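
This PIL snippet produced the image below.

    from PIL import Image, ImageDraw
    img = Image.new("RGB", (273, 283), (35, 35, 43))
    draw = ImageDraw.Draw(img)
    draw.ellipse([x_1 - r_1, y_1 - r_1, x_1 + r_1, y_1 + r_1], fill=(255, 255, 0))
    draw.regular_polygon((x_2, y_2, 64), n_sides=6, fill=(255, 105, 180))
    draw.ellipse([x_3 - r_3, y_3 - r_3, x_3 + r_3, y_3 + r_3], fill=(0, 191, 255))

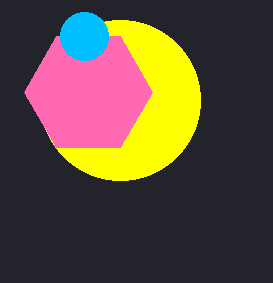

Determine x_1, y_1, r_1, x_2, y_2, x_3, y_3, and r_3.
x_1 = 120, y_1 = 100, r_1 = 80, x_2 = 88, y_2 = 92, x_3 = 84, y_3 = 36, r_3 = 24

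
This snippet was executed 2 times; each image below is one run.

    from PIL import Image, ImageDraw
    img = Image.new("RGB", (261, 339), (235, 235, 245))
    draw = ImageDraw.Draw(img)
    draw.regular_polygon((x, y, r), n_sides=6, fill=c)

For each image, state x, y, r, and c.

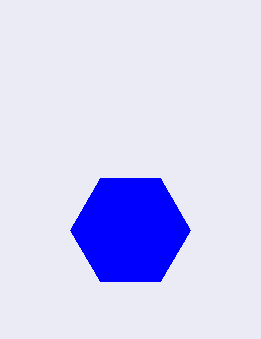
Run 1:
x = 130, y = 230, r = 60, c = 'blue'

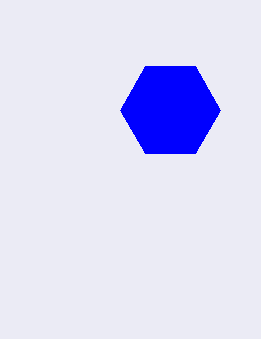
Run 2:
x = 170; y = 110; r = 50; c = 'blue'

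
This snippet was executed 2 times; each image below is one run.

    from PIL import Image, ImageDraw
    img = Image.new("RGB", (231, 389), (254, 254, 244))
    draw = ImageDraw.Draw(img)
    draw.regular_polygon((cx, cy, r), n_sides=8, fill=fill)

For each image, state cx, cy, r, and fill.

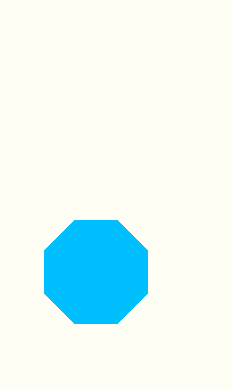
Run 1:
cx = 96
cy = 272
r = 56
fill = 'deepskyblue'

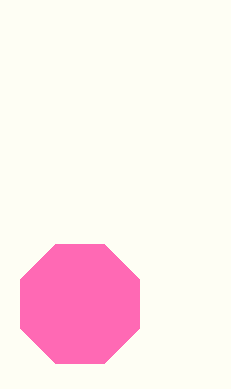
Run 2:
cx = 80
cy = 304
r = 64
fill = 'hotpink'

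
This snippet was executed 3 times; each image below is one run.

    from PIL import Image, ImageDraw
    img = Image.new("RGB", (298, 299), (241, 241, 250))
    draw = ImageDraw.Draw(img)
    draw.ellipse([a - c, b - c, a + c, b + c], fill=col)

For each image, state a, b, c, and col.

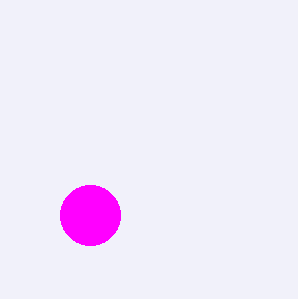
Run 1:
a = 90
b = 215
c = 30
col = 'magenta'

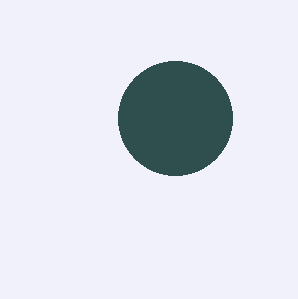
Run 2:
a = 175
b = 118
c = 57
col = 'darkslategray'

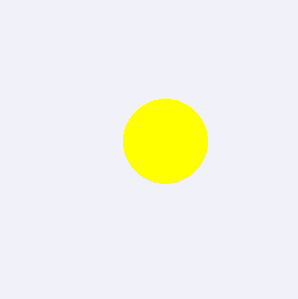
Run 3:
a = 165
b = 141
c = 42
col = 'yellow'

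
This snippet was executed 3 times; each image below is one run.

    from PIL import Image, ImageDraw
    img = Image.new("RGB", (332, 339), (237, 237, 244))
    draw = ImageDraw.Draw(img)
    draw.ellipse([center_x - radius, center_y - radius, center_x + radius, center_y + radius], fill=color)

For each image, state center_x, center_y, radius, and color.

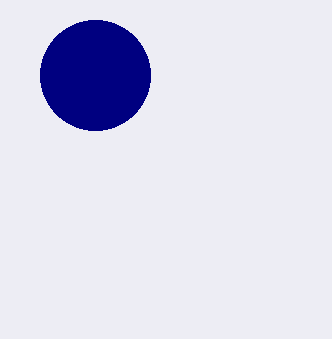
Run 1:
center_x = 95
center_y = 75
radius = 55
color = 'navy'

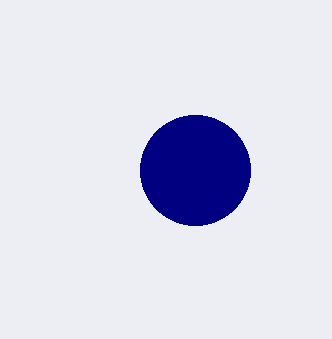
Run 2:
center_x = 195
center_y = 170
radius = 55
color = 'navy'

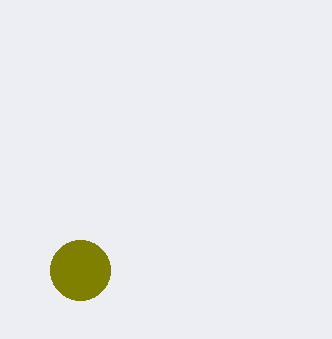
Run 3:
center_x = 80; center_y = 270; radius = 30; color = 'olive'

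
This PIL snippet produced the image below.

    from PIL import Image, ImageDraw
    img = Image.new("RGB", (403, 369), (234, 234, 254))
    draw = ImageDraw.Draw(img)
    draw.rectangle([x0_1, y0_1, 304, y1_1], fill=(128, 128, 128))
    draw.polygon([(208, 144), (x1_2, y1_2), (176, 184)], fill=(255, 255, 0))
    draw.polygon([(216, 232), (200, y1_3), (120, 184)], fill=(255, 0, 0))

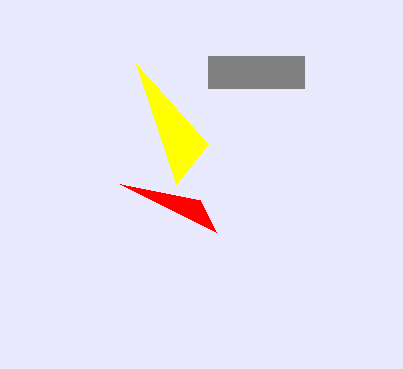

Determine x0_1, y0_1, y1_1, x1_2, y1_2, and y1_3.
x0_1 = 208, y0_1 = 56, y1_1 = 88, x1_2 = 136, y1_2 = 64, y1_3 = 200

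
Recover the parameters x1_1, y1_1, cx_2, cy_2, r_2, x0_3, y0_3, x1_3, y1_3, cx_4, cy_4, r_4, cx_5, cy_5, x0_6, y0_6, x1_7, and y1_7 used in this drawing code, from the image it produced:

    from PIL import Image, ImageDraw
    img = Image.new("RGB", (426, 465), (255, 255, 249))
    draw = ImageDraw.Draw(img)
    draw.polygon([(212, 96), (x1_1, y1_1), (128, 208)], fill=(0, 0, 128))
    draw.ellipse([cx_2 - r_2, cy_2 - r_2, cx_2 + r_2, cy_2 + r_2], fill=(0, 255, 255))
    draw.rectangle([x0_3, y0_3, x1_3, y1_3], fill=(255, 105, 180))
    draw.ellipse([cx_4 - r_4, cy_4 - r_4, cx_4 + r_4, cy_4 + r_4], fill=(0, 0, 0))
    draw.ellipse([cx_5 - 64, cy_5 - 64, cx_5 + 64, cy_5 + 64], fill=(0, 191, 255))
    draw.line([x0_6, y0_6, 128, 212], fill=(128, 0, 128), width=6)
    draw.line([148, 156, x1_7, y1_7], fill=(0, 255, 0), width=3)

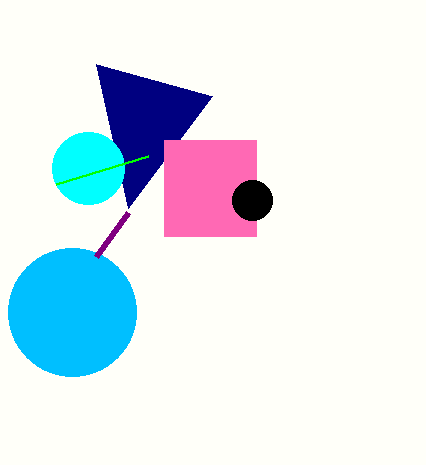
x1_1 = 96, y1_1 = 64, cx_2 = 88, cy_2 = 168, r_2 = 36, x0_3 = 164, y0_3 = 140, x1_3 = 256, y1_3 = 236, cx_4 = 252, cy_4 = 200, r_4 = 20, cx_5 = 72, cy_5 = 312, x0_6 = 96, y0_6 = 256, x1_7 = 56, y1_7 = 184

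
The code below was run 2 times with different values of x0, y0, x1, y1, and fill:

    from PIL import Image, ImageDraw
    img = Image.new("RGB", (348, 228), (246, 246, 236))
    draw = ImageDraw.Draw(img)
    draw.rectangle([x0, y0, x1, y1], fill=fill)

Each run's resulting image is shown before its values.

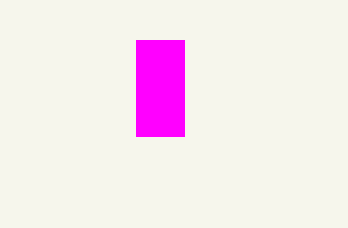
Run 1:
x0 = 136; y0 = 40; x1 = 184; y1 = 136; fill = 'magenta'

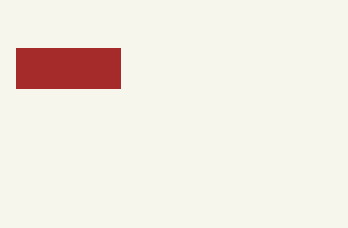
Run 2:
x0 = 16, y0 = 48, x1 = 120, y1 = 88, fill = 'brown'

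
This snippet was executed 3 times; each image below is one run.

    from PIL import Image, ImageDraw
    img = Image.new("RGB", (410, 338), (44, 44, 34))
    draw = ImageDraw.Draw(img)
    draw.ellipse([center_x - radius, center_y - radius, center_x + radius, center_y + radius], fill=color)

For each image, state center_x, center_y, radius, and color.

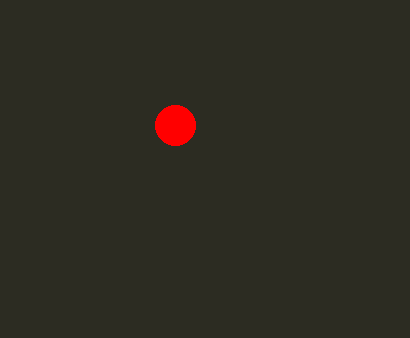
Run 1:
center_x = 175; center_y = 125; radius = 20; color = 'red'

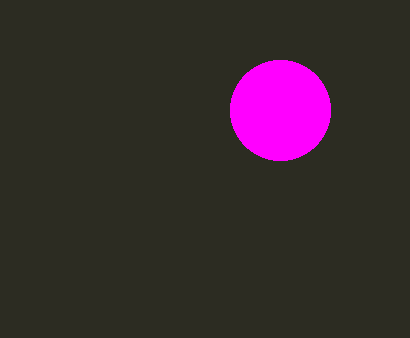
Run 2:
center_x = 280
center_y = 110
radius = 50
color = 'magenta'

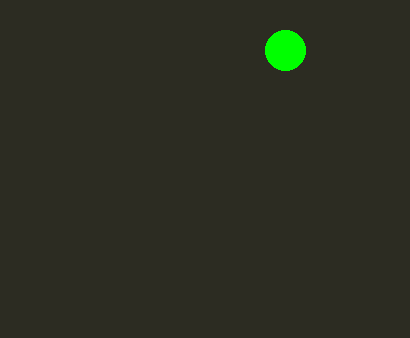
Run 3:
center_x = 285; center_y = 50; radius = 20; color = 'lime'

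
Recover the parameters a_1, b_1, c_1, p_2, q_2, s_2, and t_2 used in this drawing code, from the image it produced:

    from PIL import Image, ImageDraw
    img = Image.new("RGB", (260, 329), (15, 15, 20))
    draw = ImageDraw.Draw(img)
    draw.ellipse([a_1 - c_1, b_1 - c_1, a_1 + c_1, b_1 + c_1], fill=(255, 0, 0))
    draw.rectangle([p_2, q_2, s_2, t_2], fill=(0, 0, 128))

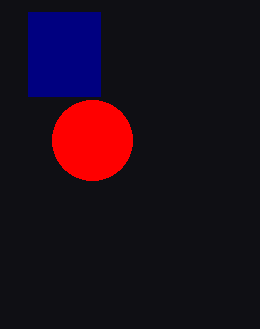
a_1 = 92, b_1 = 140, c_1 = 40, p_2 = 28, q_2 = 12, s_2 = 100, t_2 = 96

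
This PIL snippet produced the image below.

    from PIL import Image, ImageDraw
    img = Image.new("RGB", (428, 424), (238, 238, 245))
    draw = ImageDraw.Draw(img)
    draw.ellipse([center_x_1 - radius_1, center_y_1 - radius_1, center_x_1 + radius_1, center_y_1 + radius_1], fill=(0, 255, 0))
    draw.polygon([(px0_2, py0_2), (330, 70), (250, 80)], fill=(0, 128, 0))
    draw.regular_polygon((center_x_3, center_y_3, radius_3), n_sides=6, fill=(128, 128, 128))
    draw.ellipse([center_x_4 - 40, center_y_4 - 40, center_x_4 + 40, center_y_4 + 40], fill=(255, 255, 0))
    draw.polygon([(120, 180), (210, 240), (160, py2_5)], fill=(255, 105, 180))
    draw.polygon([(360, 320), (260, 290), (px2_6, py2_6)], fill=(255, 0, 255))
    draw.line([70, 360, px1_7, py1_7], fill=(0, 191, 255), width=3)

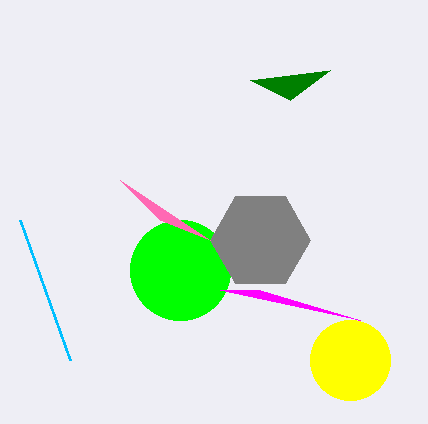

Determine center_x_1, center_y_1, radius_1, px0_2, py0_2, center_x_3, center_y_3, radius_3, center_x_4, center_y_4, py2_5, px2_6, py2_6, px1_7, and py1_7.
center_x_1 = 180, center_y_1 = 270, radius_1 = 50, px0_2 = 290, py0_2 = 100, center_x_3 = 260, center_y_3 = 240, radius_3 = 50, center_x_4 = 350, center_y_4 = 360, py2_5 = 220, px2_6 = 220, py2_6 = 290, px1_7 = 20, py1_7 = 220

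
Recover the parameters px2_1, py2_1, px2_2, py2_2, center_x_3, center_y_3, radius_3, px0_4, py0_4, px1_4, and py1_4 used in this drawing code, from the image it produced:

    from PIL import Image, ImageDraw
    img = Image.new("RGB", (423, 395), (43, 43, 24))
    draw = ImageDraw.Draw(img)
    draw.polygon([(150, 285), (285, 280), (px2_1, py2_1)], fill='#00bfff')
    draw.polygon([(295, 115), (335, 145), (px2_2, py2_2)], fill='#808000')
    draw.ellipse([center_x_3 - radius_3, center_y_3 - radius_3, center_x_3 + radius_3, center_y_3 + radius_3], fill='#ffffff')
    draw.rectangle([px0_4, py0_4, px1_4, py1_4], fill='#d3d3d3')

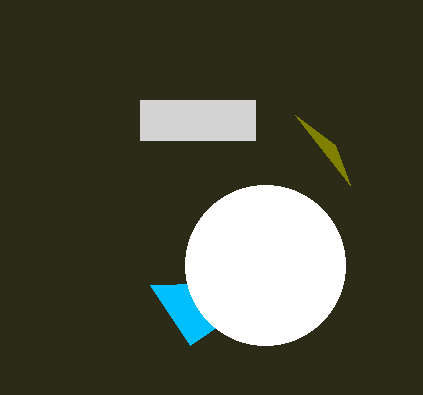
px2_1 = 190, py2_1 = 345, px2_2 = 350, py2_2 = 185, center_x_3 = 265, center_y_3 = 265, radius_3 = 80, px0_4 = 140, py0_4 = 100, px1_4 = 255, py1_4 = 140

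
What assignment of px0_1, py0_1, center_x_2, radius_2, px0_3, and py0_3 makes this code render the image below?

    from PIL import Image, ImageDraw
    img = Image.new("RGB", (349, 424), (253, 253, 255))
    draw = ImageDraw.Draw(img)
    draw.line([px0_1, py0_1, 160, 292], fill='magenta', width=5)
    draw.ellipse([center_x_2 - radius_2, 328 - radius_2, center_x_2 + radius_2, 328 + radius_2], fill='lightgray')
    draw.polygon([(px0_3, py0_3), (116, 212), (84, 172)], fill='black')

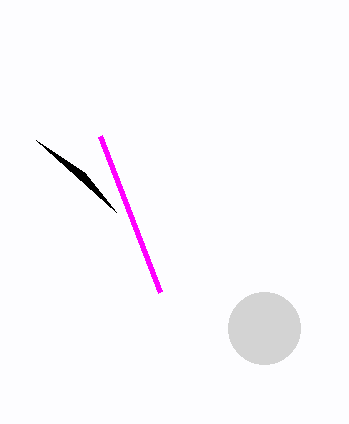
px0_1 = 100
py0_1 = 136
center_x_2 = 264
radius_2 = 36
px0_3 = 36
py0_3 = 140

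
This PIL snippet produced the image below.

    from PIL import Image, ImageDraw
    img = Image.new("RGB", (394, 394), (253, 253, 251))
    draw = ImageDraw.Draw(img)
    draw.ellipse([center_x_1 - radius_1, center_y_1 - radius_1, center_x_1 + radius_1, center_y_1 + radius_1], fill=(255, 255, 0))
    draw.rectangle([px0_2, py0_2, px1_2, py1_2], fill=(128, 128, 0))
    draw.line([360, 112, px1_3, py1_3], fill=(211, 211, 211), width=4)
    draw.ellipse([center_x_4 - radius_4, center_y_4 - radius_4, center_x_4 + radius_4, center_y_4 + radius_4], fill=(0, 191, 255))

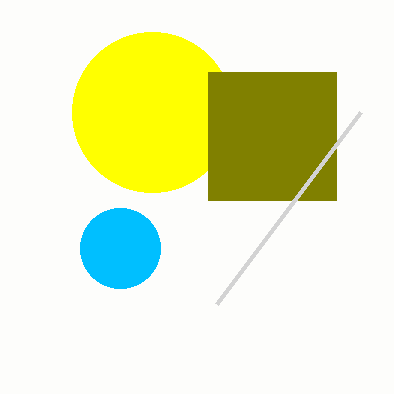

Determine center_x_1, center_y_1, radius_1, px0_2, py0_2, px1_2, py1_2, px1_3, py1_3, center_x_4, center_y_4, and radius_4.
center_x_1 = 152, center_y_1 = 112, radius_1 = 80, px0_2 = 208, py0_2 = 72, px1_2 = 336, py1_2 = 200, px1_3 = 216, py1_3 = 304, center_x_4 = 120, center_y_4 = 248, radius_4 = 40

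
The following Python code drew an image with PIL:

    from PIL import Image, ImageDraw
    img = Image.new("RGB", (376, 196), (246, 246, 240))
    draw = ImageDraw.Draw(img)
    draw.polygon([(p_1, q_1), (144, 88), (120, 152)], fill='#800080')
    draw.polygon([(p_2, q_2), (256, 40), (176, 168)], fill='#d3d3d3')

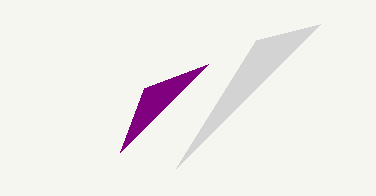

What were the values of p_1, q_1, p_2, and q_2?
p_1 = 208, q_1 = 64, p_2 = 320, q_2 = 24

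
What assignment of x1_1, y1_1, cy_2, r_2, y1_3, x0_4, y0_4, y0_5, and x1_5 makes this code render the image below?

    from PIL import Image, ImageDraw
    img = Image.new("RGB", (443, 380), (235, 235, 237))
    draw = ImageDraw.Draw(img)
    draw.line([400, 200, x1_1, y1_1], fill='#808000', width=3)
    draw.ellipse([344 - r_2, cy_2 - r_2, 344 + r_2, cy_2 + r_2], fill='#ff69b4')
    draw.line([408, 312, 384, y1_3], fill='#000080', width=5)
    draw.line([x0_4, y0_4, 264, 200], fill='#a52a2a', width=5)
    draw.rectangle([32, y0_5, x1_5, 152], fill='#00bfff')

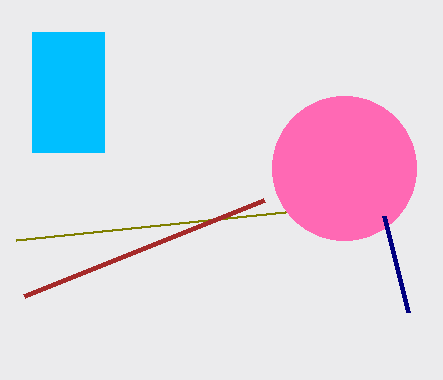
x1_1 = 16; y1_1 = 240; cy_2 = 168; r_2 = 72; y1_3 = 216; x0_4 = 24; y0_4 = 296; y0_5 = 32; x1_5 = 104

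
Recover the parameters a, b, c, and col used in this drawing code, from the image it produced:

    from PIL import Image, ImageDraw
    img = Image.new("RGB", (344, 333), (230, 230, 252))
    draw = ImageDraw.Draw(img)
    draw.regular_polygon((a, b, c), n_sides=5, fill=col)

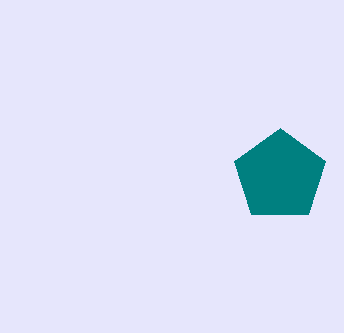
a = 280
b = 176
c = 48
col = 'teal'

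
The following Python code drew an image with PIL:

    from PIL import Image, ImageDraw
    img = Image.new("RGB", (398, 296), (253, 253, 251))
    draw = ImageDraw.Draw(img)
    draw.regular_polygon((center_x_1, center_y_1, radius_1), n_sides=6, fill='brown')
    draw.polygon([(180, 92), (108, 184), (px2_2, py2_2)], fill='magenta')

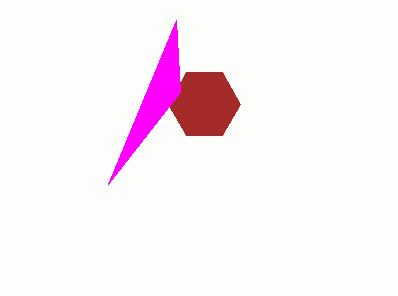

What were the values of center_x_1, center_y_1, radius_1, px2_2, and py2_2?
center_x_1 = 204
center_y_1 = 104
radius_1 = 36
px2_2 = 176
py2_2 = 20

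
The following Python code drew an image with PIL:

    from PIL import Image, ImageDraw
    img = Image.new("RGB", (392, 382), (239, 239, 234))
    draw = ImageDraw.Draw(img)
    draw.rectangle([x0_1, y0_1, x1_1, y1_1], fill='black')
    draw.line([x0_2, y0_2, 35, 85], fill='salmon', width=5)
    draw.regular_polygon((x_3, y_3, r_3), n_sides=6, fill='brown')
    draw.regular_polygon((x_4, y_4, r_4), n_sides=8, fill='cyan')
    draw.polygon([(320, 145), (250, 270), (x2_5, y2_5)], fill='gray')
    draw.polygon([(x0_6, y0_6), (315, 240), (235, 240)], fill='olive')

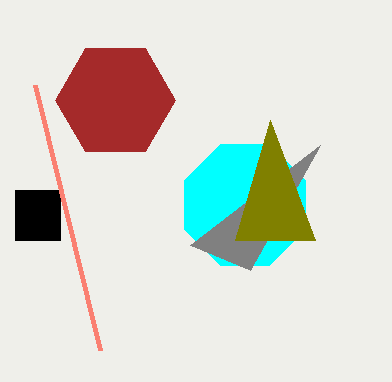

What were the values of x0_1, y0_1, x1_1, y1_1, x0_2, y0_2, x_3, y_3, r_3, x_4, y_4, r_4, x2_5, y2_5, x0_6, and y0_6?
x0_1 = 15
y0_1 = 190
x1_1 = 60
y1_1 = 240
x0_2 = 100
y0_2 = 350
x_3 = 115
y_3 = 100
r_3 = 60
x_4 = 245
y_4 = 205
r_4 = 65
x2_5 = 190
y2_5 = 245
x0_6 = 270
y0_6 = 120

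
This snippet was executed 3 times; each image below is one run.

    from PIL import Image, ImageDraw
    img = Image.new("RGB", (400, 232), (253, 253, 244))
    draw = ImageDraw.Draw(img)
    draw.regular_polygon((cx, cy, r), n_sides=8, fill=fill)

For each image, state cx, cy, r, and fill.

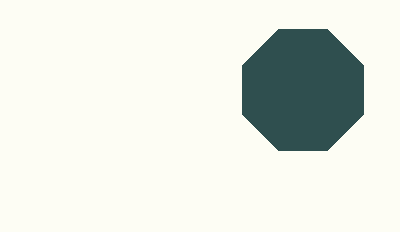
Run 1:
cx = 303; cy = 90; r = 65; fill = 'darkslategray'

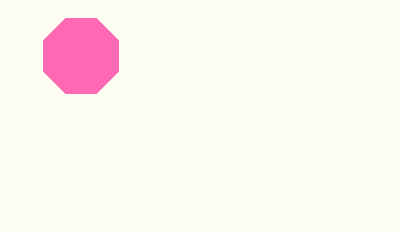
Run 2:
cx = 81, cy = 56, r = 41, fill = 'hotpink'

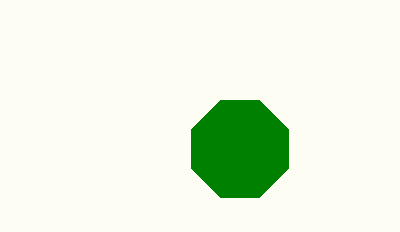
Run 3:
cx = 240
cy = 149
r = 52
fill = 'green'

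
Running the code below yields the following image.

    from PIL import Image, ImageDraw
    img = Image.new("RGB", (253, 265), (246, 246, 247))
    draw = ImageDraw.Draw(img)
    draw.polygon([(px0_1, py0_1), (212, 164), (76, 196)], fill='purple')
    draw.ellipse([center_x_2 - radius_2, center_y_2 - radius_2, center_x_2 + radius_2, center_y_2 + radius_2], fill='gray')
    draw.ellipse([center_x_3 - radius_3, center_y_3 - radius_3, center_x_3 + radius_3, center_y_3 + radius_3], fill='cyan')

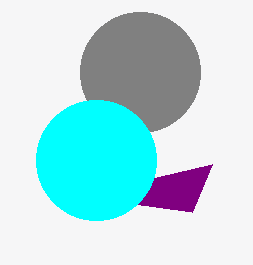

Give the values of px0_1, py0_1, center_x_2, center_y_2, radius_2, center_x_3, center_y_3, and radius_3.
px0_1 = 192; py0_1 = 212; center_x_2 = 140; center_y_2 = 72; radius_2 = 60; center_x_3 = 96; center_y_3 = 160; radius_3 = 60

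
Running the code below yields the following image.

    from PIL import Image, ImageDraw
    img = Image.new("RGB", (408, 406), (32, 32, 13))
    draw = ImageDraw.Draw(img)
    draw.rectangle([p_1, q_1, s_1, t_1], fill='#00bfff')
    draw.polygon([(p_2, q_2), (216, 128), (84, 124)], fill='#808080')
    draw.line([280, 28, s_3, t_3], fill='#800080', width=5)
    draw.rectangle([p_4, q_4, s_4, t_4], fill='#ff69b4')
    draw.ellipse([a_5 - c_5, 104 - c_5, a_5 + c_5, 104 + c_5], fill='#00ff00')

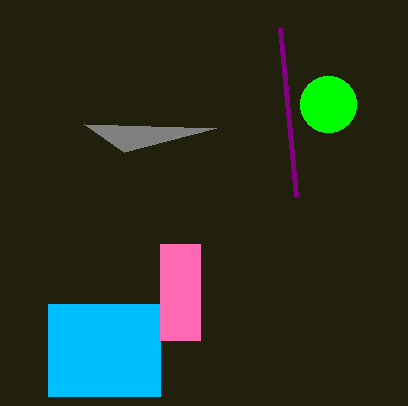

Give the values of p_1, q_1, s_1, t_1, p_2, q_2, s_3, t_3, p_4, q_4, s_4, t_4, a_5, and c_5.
p_1 = 48, q_1 = 304, s_1 = 160, t_1 = 396, p_2 = 124, q_2 = 152, s_3 = 296, t_3 = 196, p_4 = 160, q_4 = 244, s_4 = 200, t_4 = 340, a_5 = 328, c_5 = 28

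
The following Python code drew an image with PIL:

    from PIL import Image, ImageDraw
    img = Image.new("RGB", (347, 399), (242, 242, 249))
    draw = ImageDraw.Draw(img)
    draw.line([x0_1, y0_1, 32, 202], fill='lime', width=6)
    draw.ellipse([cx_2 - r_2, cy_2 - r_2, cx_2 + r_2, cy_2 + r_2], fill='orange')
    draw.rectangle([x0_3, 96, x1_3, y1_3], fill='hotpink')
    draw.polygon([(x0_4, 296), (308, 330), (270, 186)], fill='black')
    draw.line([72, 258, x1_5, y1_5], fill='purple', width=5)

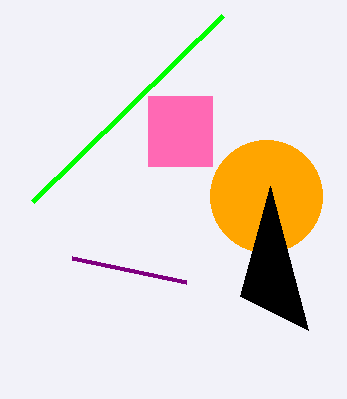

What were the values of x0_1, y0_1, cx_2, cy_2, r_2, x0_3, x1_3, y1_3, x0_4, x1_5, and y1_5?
x0_1 = 222; y0_1 = 16; cx_2 = 266; cy_2 = 196; r_2 = 56; x0_3 = 148; x1_3 = 212; y1_3 = 166; x0_4 = 240; x1_5 = 186; y1_5 = 282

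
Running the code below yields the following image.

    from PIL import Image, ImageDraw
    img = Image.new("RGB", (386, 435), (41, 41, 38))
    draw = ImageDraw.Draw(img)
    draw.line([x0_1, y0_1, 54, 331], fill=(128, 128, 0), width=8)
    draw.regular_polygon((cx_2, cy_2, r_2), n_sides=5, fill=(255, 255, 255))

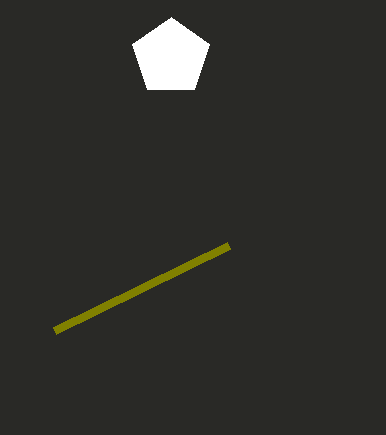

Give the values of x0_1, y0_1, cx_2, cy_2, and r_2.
x0_1 = 228
y0_1 = 246
cx_2 = 171
cy_2 = 57
r_2 = 40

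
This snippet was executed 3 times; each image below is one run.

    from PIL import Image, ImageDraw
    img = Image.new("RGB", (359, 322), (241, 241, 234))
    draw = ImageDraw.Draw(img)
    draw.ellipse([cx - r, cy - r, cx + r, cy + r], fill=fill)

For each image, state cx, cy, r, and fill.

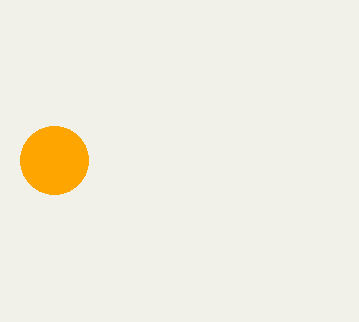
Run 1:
cx = 54
cy = 160
r = 34
fill = 'orange'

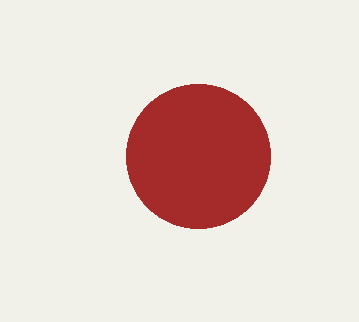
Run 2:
cx = 198, cy = 156, r = 72, fill = 'brown'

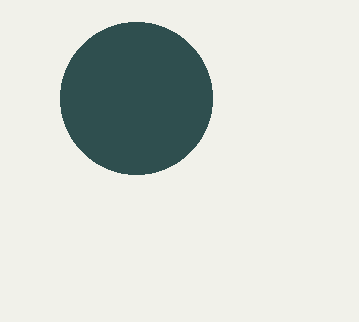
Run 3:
cx = 136, cy = 98, r = 76, fill = 'darkslategray'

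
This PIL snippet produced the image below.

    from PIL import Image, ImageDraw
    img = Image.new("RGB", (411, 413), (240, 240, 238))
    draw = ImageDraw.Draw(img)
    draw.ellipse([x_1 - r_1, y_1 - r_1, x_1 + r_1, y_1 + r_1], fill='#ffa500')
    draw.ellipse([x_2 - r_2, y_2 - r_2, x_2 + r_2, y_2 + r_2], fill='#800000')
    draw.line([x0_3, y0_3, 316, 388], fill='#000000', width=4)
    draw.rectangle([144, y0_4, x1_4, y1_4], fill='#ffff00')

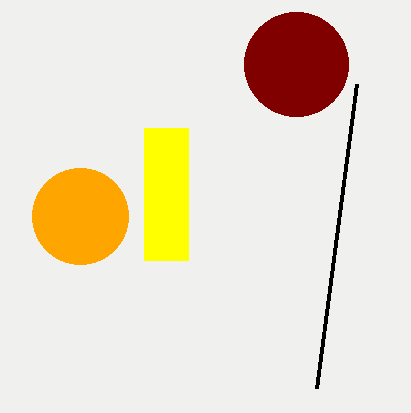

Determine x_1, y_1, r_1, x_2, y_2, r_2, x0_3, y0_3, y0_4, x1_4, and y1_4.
x_1 = 80, y_1 = 216, r_1 = 48, x_2 = 296, y_2 = 64, r_2 = 52, x0_3 = 356, y0_3 = 84, y0_4 = 128, x1_4 = 188, y1_4 = 260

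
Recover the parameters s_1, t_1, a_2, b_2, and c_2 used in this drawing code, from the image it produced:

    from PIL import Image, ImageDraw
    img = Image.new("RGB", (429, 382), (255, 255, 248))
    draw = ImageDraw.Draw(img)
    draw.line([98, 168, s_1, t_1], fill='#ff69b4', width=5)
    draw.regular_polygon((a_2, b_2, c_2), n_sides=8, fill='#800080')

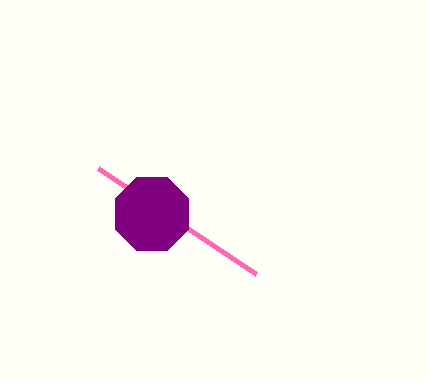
s_1 = 256, t_1 = 274, a_2 = 152, b_2 = 214, c_2 = 40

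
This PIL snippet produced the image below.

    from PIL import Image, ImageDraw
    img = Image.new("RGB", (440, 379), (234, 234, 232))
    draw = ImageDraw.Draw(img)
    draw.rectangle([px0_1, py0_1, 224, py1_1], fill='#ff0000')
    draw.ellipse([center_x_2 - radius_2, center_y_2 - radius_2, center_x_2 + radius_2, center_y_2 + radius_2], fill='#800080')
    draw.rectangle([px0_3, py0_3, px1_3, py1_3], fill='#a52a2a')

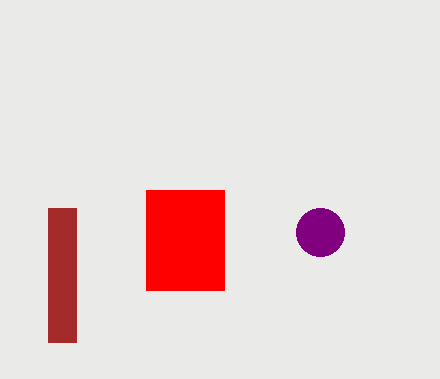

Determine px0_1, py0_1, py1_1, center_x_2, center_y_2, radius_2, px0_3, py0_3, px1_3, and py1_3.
px0_1 = 146
py0_1 = 190
py1_1 = 290
center_x_2 = 320
center_y_2 = 232
radius_2 = 24
px0_3 = 48
py0_3 = 208
px1_3 = 76
py1_3 = 342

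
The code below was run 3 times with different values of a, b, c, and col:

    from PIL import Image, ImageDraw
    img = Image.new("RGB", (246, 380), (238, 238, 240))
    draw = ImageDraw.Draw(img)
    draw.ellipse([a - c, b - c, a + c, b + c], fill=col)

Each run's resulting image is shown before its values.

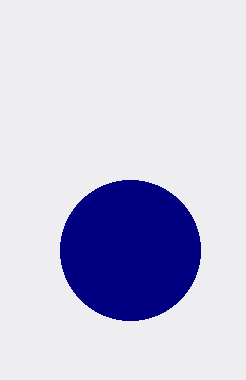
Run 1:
a = 130, b = 250, c = 70, col = 'navy'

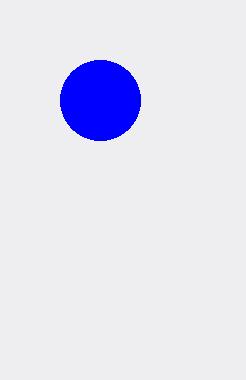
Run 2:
a = 100, b = 100, c = 40, col = 'blue'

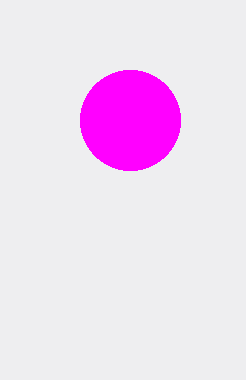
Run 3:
a = 130; b = 120; c = 50; col = 'magenta'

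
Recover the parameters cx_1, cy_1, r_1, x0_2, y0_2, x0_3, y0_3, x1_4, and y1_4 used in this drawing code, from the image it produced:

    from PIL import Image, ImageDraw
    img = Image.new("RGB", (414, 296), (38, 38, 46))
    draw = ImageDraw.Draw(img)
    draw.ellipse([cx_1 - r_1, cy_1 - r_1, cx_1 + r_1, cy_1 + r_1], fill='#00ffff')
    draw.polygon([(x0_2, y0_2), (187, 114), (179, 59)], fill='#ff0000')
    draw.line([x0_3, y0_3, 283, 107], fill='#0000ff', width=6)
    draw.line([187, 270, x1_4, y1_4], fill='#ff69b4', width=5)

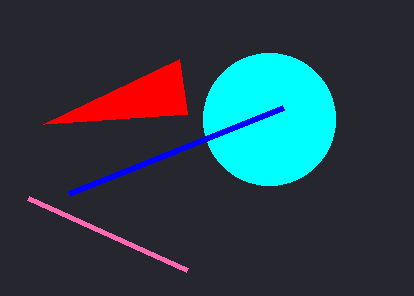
cx_1 = 269, cy_1 = 119, r_1 = 66, x0_2 = 43, y0_2 = 124, x0_3 = 69, y0_3 = 193, x1_4 = 28, y1_4 = 198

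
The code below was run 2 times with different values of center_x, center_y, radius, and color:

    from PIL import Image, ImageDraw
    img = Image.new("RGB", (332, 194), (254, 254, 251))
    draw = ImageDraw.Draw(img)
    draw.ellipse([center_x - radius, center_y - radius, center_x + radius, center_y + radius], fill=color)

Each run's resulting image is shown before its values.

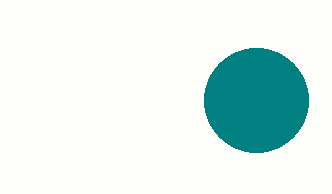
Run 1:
center_x = 256; center_y = 100; radius = 52; color = 'teal'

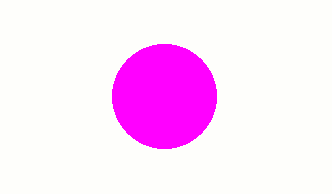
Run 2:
center_x = 164, center_y = 96, radius = 52, color = 'magenta'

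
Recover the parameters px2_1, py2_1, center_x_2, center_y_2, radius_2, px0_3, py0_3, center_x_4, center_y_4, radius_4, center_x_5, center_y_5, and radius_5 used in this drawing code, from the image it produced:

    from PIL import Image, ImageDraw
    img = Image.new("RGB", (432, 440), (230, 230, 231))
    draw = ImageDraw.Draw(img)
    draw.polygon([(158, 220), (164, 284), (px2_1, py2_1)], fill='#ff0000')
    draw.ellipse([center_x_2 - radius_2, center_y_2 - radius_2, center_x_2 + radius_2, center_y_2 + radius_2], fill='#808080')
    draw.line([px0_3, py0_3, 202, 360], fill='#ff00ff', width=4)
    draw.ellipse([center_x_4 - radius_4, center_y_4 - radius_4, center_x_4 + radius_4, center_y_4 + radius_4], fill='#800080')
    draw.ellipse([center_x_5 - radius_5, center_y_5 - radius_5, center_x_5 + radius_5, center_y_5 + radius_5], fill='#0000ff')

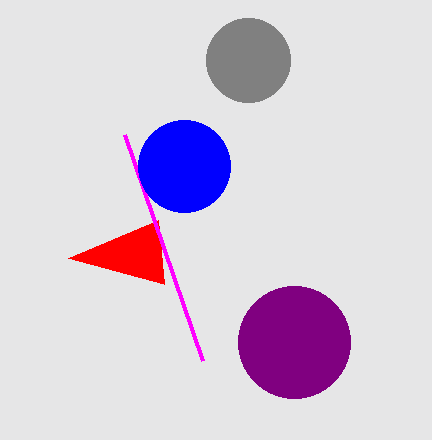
px2_1 = 68; py2_1 = 258; center_x_2 = 248; center_y_2 = 60; radius_2 = 42; px0_3 = 124; py0_3 = 134; center_x_4 = 294; center_y_4 = 342; radius_4 = 56; center_x_5 = 184; center_y_5 = 166; radius_5 = 46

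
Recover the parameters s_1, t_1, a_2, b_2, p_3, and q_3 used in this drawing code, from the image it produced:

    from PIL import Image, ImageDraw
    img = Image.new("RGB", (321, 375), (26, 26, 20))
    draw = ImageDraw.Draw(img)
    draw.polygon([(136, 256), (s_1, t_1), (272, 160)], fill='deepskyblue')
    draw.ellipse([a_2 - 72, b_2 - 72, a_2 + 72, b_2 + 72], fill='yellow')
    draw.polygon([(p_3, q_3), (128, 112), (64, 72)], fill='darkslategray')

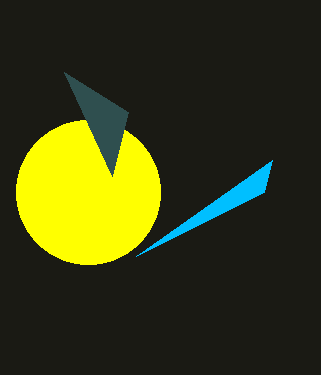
s_1 = 264
t_1 = 192
a_2 = 88
b_2 = 192
p_3 = 112
q_3 = 176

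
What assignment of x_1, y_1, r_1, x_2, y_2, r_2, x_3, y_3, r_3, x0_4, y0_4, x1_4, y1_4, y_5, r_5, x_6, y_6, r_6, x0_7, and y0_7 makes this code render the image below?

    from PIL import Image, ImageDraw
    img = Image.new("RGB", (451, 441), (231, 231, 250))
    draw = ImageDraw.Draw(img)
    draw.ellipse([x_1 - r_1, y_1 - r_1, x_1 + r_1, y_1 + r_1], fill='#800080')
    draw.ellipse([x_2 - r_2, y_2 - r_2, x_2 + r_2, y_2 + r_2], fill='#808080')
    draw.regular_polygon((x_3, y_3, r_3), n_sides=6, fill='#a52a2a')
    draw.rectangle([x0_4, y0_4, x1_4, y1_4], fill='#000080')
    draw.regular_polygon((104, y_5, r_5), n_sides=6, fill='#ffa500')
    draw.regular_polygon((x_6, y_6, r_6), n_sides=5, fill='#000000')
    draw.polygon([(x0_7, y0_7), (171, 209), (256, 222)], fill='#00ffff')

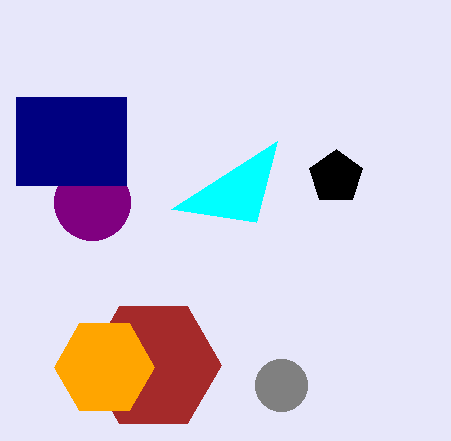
x_1 = 92; y_1 = 202; r_1 = 38; x_2 = 281; y_2 = 385; r_2 = 26; x_3 = 153; y_3 = 365; r_3 = 68; x0_4 = 16; y0_4 = 97; x1_4 = 126; y1_4 = 185; y_5 = 367; r_5 = 50; x_6 = 336; y_6 = 177; r_6 = 28; x0_7 = 277; y0_7 = 141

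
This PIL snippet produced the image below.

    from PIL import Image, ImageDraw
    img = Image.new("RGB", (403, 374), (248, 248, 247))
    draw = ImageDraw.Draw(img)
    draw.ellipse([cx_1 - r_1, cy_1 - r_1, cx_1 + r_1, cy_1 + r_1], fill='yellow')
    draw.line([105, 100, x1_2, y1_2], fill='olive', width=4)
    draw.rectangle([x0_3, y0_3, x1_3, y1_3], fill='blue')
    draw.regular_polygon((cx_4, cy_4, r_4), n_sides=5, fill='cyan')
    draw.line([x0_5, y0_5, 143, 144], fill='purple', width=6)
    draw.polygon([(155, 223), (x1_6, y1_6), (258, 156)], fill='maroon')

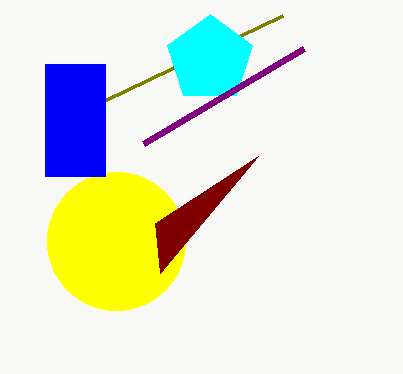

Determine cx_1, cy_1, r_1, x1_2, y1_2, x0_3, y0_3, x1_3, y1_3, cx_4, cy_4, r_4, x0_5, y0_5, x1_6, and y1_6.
cx_1 = 116; cy_1 = 241; r_1 = 69; x1_2 = 283; y1_2 = 15; x0_3 = 45; y0_3 = 64; x1_3 = 105; y1_3 = 176; cx_4 = 210; cy_4 = 59; r_4 = 45; x0_5 = 303; y0_5 = 49; x1_6 = 160; y1_6 = 273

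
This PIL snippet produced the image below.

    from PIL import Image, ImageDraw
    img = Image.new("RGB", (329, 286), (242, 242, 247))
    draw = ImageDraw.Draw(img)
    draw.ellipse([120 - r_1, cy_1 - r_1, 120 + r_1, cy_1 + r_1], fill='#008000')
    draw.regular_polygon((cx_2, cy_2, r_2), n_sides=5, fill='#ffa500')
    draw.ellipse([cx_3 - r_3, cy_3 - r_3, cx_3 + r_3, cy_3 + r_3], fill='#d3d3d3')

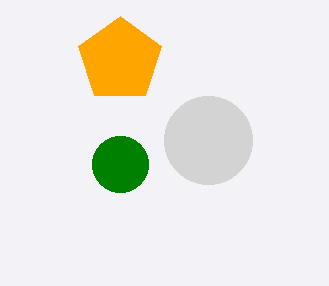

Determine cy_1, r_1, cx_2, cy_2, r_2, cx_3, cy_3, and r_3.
cy_1 = 164, r_1 = 28, cx_2 = 120, cy_2 = 60, r_2 = 44, cx_3 = 208, cy_3 = 140, r_3 = 44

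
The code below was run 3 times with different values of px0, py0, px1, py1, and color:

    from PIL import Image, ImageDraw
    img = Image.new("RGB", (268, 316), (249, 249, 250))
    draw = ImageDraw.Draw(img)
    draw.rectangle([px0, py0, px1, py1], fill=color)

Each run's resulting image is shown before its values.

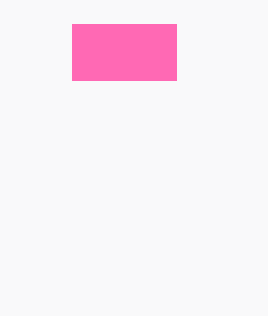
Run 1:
px0 = 72
py0 = 24
px1 = 176
py1 = 80
color = 'hotpink'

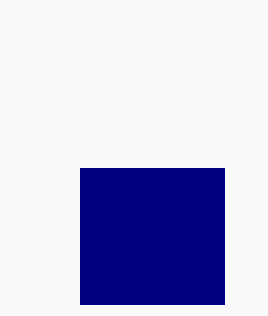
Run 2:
px0 = 80
py0 = 168
px1 = 224
py1 = 304
color = 'navy'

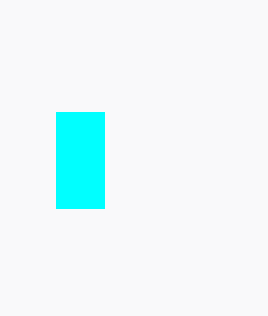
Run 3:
px0 = 56
py0 = 112
px1 = 104
py1 = 208
color = 'cyan'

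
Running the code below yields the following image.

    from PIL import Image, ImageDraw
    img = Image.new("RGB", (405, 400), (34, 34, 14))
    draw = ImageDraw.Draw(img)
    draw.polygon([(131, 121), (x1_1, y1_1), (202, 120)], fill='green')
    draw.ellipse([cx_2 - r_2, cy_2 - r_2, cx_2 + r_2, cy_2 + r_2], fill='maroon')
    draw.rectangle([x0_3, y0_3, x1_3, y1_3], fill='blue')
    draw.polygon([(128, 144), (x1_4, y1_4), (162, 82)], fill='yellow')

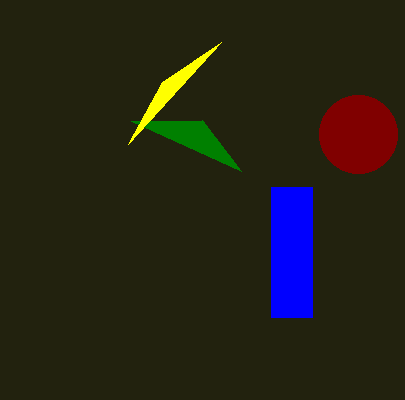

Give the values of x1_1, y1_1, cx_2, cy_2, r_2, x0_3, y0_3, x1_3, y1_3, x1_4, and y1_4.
x1_1 = 241, y1_1 = 171, cx_2 = 358, cy_2 = 134, r_2 = 39, x0_3 = 271, y0_3 = 187, x1_3 = 312, y1_3 = 317, x1_4 = 221, y1_4 = 42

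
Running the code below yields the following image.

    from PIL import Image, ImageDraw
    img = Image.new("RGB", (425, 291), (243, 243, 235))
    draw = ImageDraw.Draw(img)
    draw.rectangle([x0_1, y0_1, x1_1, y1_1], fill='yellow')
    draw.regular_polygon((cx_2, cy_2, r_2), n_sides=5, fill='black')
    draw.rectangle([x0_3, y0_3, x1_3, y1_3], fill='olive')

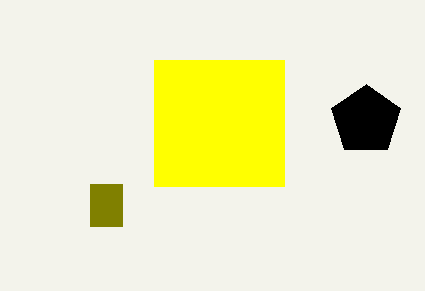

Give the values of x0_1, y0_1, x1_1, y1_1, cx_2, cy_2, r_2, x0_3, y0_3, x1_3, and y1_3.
x0_1 = 154, y0_1 = 60, x1_1 = 284, y1_1 = 186, cx_2 = 366, cy_2 = 120, r_2 = 36, x0_3 = 90, y0_3 = 184, x1_3 = 122, y1_3 = 226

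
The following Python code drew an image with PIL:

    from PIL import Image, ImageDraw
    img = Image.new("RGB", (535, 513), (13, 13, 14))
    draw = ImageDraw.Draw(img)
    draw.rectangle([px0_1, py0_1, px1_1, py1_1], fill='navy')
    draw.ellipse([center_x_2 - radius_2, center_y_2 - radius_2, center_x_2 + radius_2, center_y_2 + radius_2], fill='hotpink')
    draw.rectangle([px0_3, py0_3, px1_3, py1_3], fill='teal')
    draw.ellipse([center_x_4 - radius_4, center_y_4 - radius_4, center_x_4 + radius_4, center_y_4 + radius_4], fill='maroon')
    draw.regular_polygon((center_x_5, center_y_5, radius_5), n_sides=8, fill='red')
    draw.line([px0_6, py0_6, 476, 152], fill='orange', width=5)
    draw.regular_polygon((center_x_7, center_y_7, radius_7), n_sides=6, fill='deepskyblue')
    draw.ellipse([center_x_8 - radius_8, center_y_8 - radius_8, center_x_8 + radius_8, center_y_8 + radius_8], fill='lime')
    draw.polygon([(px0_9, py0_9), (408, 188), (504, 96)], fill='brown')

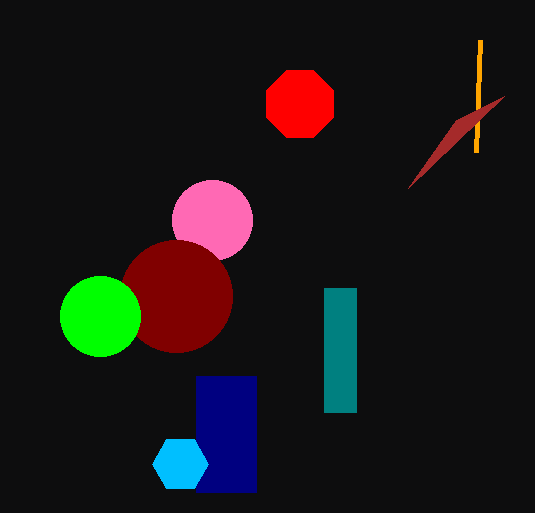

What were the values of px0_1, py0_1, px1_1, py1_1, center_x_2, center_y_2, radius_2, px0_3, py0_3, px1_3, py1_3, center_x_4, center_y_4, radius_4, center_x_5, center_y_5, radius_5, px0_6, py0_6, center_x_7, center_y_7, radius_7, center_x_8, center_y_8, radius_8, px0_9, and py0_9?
px0_1 = 196, py0_1 = 376, px1_1 = 256, py1_1 = 492, center_x_2 = 212, center_y_2 = 220, radius_2 = 40, px0_3 = 324, py0_3 = 288, px1_3 = 356, py1_3 = 412, center_x_4 = 176, center_y_4 = 296, radius_4 = 56, center_x_5 = 300, center_y_5 = 104, radius_5 = 36, px0_6 = 480, py0_6 = 40, center_x_7 = 180, center_y_7 = 464, radius_7 = 28, center_x_8 = 100, center_y_8 = 316, radius_8 = 40, px0_9 = 456, py0_9 = 120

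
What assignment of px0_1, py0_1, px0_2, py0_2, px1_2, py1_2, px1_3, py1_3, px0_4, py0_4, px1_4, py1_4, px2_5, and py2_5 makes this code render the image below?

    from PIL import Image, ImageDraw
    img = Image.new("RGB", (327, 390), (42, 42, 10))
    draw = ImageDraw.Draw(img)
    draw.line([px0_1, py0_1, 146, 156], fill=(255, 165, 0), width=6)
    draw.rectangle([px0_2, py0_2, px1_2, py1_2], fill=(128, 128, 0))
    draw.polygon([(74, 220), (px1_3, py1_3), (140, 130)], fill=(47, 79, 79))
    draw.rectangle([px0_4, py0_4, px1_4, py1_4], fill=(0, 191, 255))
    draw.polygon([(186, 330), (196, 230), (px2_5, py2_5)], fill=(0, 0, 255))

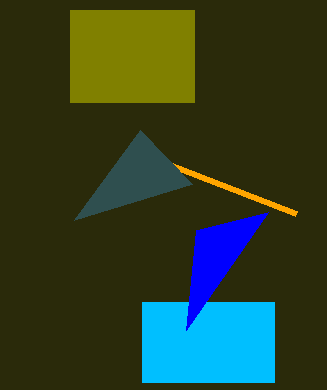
px0_1 = 296
py0_1 = 214
px0_2 = 70
py0_2 = 10
px1_2 = 194
py1_2 = 102
px1_3 = 192
py1_3 = 184
px0_4 = 142
py0_4 = 302
px1_4 = 274
py1_4 = 382
px2_5 = 268
py2_5 = 212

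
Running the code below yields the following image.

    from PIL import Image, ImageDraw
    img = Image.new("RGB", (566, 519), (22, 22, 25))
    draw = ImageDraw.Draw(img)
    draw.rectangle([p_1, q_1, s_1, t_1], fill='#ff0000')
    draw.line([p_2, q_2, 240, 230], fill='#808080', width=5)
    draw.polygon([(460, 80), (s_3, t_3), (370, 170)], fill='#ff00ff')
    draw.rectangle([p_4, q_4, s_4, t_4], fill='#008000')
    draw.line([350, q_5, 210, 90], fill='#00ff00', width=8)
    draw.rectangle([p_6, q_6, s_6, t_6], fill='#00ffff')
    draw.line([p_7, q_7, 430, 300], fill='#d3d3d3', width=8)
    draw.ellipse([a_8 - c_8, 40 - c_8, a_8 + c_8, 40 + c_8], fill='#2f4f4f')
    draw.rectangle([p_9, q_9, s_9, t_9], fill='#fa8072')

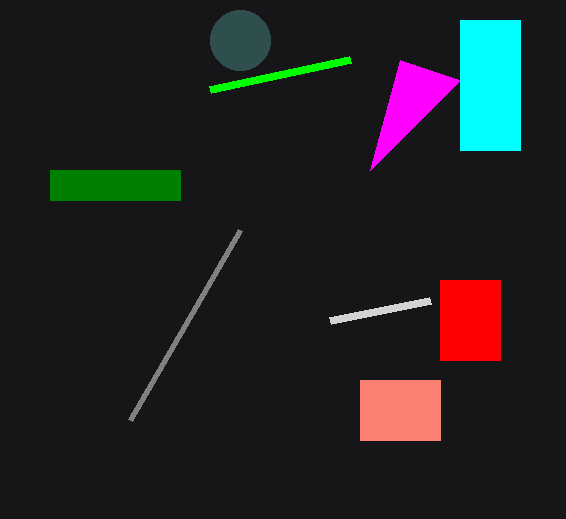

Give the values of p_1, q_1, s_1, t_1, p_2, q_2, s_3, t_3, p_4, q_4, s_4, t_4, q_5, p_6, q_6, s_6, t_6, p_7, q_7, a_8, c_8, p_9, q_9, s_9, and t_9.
p_1 = 440
q_1 = 280
s_1 = 500
t_1 = 360
p_2 = 130
q_2 = 420
s_3 = 400
t_3 = 60
p_4 = 50
q_4 = 170
s_4 = 180
t_4 = 200
q_5 = 60
p_6 = 460
q_6 = 20
s_6 = 520
t_6 = 150
p_7 = 330
q_7 = 320
a_8 = 240
c_8 = 30
p_9 = 360
q_9 = 380
s_9 = 440
t_9 = 440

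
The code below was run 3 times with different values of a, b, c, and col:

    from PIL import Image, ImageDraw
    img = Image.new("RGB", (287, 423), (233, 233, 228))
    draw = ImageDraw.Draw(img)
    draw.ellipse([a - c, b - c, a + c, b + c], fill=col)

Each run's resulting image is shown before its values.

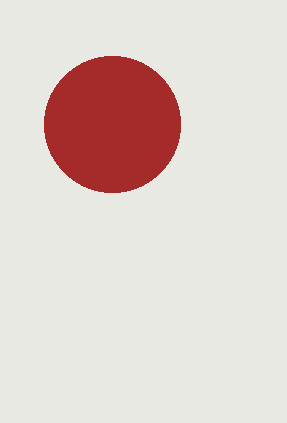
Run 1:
a = 112; b = 124; c = 68; col = 'brown'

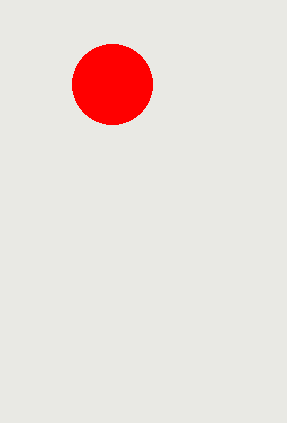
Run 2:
a = 112; b = 84; c = 40; col = 'red'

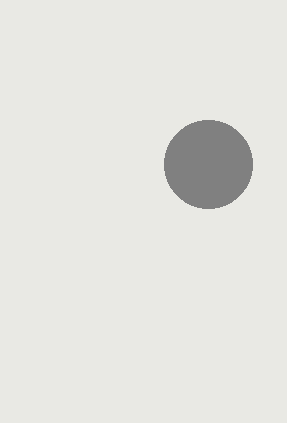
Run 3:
a = 208
b = 164
c = 44
col = 'gray'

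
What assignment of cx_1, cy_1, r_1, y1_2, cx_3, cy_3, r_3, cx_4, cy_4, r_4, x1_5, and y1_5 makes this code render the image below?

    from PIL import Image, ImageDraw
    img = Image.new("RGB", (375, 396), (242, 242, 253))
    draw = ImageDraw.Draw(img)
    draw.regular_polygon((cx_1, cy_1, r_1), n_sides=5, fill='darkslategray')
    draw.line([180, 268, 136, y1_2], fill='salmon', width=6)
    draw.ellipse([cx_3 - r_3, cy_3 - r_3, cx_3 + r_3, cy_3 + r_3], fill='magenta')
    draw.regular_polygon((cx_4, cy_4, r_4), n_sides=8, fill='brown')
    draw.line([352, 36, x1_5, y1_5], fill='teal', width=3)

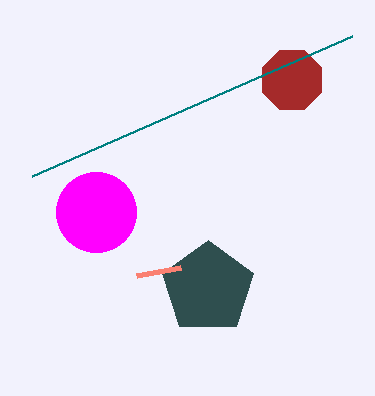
cx_1 = 208; cy_1 = 288; r_1 = 48; y1_2 = 276; cx_3 = 96; cy_3 = 212; r_3 = 40; cx_4 = 292; cy_4 = 80; r_4 = 32; x1_5 = 32; y1_5 = 176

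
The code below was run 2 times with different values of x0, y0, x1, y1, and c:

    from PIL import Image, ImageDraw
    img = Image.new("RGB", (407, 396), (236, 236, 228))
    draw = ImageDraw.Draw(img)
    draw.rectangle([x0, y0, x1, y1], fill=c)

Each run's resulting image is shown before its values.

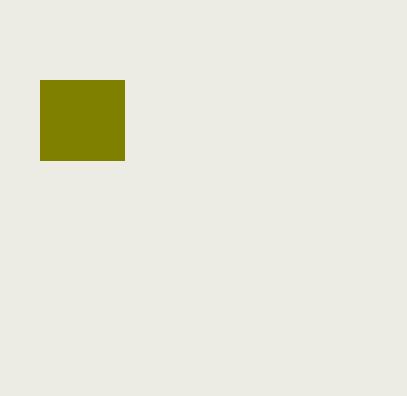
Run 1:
x0 = 40; y0 = 80; x1 = 124; y1 = 160; c = 'olive'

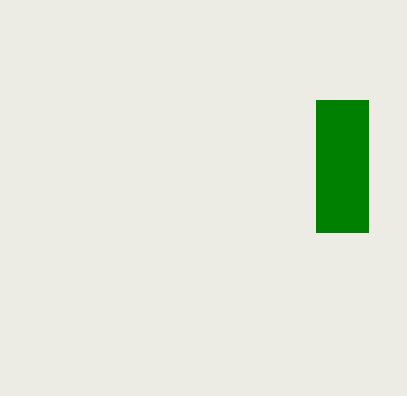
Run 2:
x0 = 316; y0 = 100; x1 = 368; y1 = 232; c = 'green'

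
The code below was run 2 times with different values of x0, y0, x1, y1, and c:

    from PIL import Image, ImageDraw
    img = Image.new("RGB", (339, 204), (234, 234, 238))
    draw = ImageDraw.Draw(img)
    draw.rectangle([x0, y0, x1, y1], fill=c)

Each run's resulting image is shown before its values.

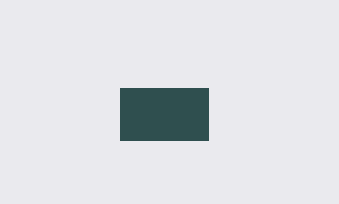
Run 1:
x0 = 120, y0 = 88, x1 = 208, y1 = 140, c = 'darkslategray'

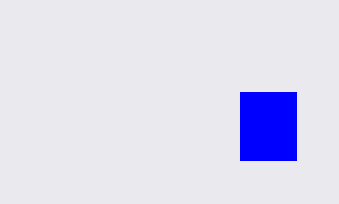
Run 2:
x0 = 240; y0 = 92; x1 = 296; y1 = 160; c = 'blue'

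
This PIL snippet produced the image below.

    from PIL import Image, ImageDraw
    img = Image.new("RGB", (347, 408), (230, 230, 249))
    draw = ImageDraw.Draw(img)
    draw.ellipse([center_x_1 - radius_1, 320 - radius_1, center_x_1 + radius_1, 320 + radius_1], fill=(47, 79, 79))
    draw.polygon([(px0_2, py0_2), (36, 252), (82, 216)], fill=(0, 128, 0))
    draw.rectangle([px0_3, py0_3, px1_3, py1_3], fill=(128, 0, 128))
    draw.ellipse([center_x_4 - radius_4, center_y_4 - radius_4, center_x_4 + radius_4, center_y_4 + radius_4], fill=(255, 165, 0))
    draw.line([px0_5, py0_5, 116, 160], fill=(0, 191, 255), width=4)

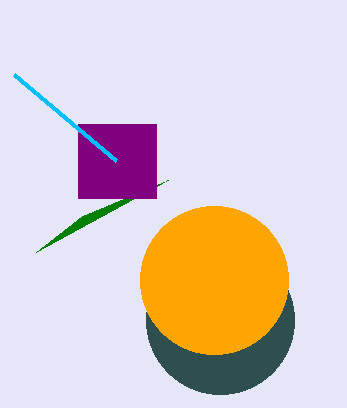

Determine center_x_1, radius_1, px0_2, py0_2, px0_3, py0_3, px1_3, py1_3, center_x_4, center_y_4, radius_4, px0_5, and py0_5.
center_x_1 = 220
radius_1 = 74
px0_2 = 168
py0_2 = 180
px0_3 = 78
py0_3 = 124
px1_3 = 156
py1_3 = 198
center_x_4 = 214
center_y_4 = 280
radius_4 = 74
px0_5 = 14
py0_5 = 74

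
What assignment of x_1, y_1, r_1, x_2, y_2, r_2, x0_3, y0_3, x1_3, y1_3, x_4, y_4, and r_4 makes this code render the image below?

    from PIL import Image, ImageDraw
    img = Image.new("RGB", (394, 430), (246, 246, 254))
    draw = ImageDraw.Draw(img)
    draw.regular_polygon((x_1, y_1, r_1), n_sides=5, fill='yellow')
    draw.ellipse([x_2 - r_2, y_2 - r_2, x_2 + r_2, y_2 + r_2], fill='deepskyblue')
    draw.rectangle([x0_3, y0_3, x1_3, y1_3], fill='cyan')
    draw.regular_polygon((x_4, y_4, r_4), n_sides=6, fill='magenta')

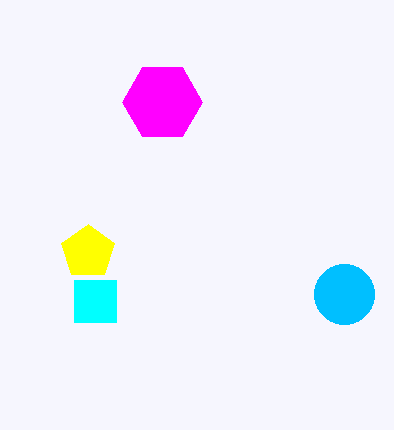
x_1 = 88
y_1 = 252
r_1 = 28
x_2 = 344
y_2 = 294
r_2 = 30
x0_3 = 74
y0_3 = 280
x1_3 = 116
y1_3 = 322
x_4 = 162
y_4 = 102
r_4 = 40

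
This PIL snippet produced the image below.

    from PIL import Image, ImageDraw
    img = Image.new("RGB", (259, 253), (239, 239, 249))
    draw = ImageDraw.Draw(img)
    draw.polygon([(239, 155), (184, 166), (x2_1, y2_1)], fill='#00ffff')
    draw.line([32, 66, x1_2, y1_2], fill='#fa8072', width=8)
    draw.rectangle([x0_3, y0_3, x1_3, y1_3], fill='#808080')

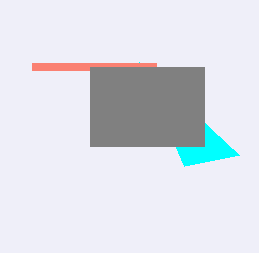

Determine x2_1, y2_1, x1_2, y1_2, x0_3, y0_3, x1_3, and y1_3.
x2_1 = 139
y2_1 = 62
x1_2 = 156
y1_2 = 66
x0_3 = 90
y0_3 = 67
x1_3 = 204
y1_3 = 146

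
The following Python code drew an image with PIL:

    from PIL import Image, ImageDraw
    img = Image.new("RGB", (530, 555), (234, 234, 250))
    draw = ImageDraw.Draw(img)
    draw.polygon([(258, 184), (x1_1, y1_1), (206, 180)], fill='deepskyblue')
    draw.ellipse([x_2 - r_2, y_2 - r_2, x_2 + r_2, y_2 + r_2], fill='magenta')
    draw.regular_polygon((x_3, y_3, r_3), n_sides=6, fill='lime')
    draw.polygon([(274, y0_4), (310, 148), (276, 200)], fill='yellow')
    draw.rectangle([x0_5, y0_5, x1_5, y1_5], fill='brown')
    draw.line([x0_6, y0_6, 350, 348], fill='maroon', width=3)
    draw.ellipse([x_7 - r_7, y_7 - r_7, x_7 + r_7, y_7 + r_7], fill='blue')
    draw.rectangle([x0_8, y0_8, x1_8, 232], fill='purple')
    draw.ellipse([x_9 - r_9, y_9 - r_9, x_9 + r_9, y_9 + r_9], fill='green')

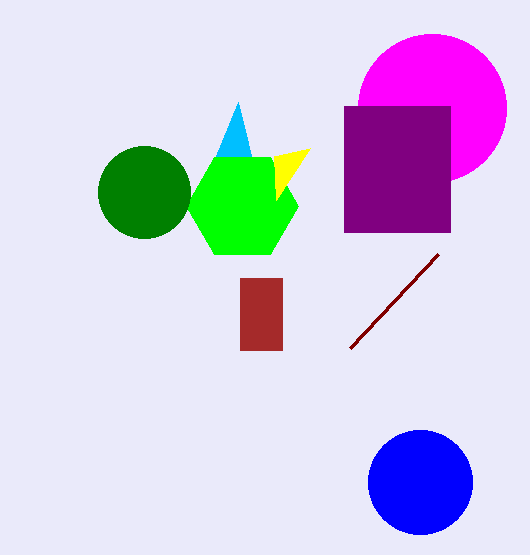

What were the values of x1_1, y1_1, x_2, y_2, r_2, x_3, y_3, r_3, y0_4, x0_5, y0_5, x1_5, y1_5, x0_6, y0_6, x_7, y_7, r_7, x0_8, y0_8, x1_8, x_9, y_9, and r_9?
x1_1 = 238, y1_1 = 102, x_2 = 432, y_2 = 108, r_2 = 74, x_3 = 242, y_3 = 206, r_3 = 56, y0_4 = 156, x0_5 = 240, y0_5 = 278, x1_5 = 282, y1_5 = 350, x0_6 = 438, y0_6 = 254, x_7 = 420, y_7 = 482, r_7 = 52, x0_8 = 344, y0_8 = 106, x1_8 = 450, x_9 = 144, y_9 = 192, r_9 = 46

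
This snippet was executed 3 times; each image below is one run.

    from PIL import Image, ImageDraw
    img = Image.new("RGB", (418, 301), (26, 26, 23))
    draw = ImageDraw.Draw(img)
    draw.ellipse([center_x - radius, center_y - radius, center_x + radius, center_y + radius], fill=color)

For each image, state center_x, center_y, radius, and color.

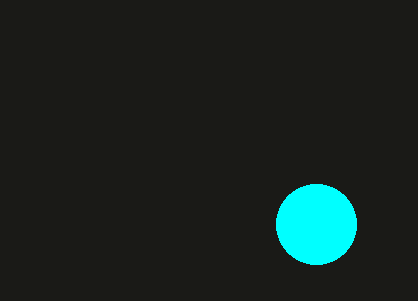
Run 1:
center_x = 316, center_y = 224, radius = 40, color = 'cyan'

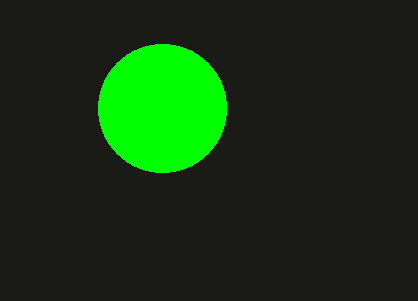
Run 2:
center_x = 162
center_y = 108
radius = 64
color = 'lime'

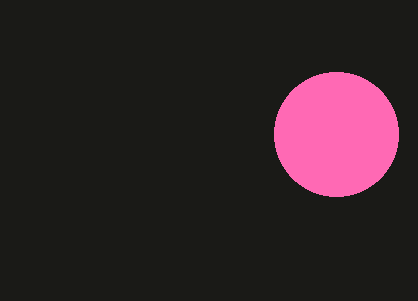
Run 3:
center_x = 336, center_y = 134, radius = 62, color = 'hotpink'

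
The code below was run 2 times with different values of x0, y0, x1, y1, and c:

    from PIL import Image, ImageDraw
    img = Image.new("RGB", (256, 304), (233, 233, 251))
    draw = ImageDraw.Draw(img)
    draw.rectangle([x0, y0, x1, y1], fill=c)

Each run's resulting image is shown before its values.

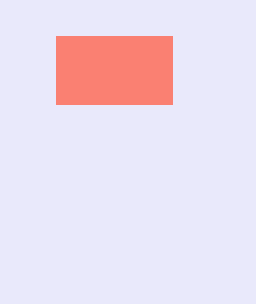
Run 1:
x0 = 56; y0 = 36; x1 = 172; y1 = 104; c = 'salmon'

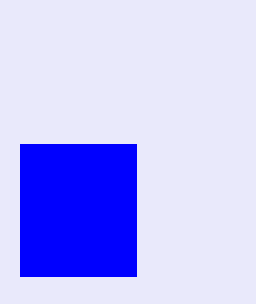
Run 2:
x0 = 20; y0 = 144; x1 = 136; y1 = 276; c = 'blue'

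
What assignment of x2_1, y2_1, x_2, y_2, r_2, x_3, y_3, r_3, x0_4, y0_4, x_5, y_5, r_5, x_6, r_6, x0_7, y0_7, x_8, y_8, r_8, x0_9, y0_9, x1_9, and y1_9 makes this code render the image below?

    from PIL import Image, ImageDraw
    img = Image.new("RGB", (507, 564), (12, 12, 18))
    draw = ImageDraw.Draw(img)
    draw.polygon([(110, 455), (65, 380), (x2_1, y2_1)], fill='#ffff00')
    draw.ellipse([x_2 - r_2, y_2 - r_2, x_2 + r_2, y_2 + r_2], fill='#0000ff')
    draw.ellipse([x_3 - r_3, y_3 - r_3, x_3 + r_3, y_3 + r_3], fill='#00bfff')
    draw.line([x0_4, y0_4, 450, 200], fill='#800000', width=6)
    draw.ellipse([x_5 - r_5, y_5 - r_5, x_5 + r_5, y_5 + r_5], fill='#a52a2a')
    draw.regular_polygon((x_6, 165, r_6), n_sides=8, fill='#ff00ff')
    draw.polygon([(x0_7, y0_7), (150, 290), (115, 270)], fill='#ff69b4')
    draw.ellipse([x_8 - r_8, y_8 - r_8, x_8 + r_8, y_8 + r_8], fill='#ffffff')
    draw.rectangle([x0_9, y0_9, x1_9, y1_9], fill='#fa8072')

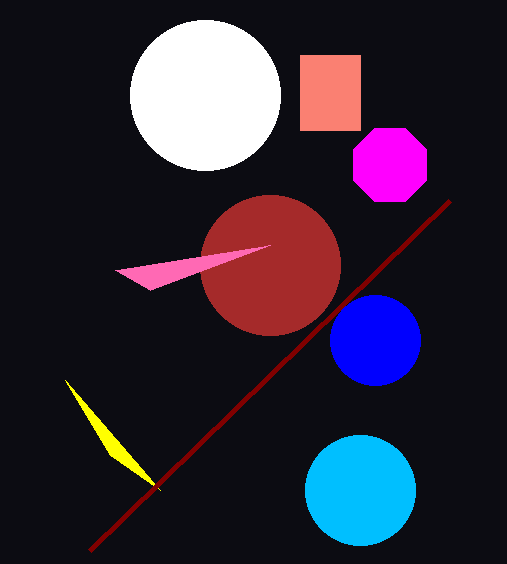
x2_1 = 160, y2_1 = 490, x_2 = 375, y_2 = 340, r_2 = 45, x_3 = 360, y_3 = 490, r_3 = 55, x0_4 = 90, y0_4 = 550, x_5 = 270, y_5 = 265, r_5 = 70, x_6 = 390, r_6 = 40, x0_7 = 270, y0_7 = 245, x_8 = 205, y_8 = 95, r_8 = 75, x0_9 = 300, y0_9 = 55, x1_9 = 360, y1_9 = 130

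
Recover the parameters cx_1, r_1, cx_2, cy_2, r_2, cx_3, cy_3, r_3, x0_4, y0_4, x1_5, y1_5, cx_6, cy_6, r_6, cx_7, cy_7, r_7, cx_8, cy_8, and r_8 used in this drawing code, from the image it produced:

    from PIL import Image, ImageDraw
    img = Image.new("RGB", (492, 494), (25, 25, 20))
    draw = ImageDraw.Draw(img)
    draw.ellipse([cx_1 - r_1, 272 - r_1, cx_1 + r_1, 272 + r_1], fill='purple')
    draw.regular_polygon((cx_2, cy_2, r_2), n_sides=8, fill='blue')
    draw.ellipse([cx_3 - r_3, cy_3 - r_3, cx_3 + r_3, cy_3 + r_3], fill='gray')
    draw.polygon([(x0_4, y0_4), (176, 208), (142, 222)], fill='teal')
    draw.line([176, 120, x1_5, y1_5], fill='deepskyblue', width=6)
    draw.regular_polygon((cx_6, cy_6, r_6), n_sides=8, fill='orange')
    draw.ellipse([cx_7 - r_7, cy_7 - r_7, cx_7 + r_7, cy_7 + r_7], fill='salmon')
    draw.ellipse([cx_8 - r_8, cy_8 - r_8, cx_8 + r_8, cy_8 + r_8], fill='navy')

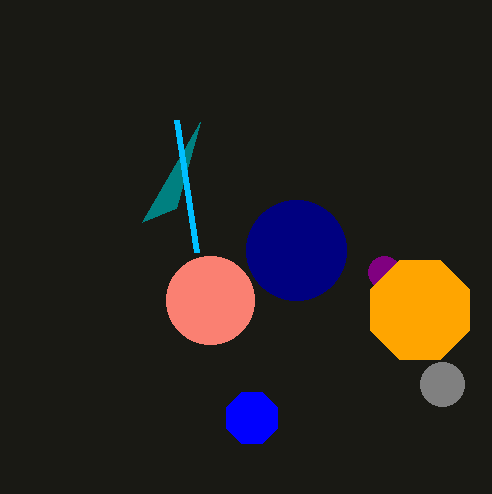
cx_1 = 384; r_1 = 16; cx_2 = 252; cy_2 = 418; r_2 = 28; cx_3 = 442; cy_3 = 384; r_3 = 22; x0_4 = 200; y0_4 = 122; x1_5 = 196; y1_5 = 252; cx_6 = 420; cy_6 = 310; r_6 = 54; cx_7 = 210; cy_7 = 300; r_7 = 44; cx_8 = 296; cy_8 = 250; r_8 = 50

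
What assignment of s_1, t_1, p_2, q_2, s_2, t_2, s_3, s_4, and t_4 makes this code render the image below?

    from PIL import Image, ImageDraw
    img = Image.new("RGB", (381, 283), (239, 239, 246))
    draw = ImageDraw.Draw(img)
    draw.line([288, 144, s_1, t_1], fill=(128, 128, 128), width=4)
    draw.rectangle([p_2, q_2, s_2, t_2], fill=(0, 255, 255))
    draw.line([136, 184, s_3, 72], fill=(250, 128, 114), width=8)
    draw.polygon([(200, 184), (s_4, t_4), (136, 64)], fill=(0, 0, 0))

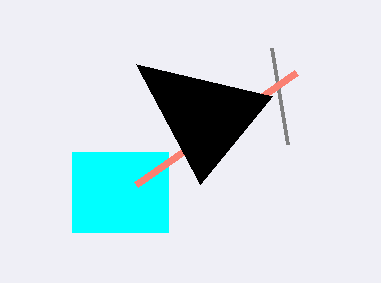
s_1 = 272
t_1 = 48
p_2 = 72
q_2 = 152
s_2 = 168
t_2 = 232
s_3 = 296
s_4 = 272
t_4 = 96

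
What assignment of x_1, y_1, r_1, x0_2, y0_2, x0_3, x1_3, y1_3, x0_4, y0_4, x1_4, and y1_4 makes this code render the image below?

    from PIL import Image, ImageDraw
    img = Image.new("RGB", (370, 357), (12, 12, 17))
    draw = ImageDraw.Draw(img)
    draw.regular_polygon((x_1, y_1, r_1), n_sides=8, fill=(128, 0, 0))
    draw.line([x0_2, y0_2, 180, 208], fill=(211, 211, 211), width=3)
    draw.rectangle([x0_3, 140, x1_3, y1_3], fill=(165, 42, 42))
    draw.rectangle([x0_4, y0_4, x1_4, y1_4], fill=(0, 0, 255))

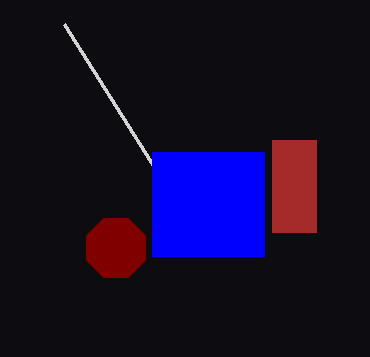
x_1 = 116; y_1 = 248; r_1 = 32; x0_2 = 64; y0_2 = 24; x0_3 = 272; x1_3 = 316; y1_3 = 232; x0_4 = 152; y0_4 = 152; x1_4 = 264; y1_4 = 256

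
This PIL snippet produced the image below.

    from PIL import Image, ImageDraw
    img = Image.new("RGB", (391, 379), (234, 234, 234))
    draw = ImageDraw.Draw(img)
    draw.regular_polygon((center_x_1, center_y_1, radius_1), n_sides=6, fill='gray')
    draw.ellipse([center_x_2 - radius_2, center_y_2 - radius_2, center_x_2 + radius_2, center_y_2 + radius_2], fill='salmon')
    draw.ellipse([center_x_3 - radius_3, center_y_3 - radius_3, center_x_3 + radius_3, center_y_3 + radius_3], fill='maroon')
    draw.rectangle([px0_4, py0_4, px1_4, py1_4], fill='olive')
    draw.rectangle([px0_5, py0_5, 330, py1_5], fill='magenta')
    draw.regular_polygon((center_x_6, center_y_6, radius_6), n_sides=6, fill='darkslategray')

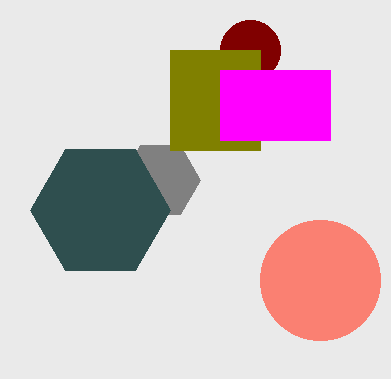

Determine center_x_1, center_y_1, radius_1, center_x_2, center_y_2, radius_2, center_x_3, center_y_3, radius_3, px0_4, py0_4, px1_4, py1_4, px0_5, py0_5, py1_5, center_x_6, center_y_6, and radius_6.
center_x_1 = 160
center_y_1 = 180
radius_1 = 40
center_x_2 = 320
center_y_2 = 280
radius_2 = 60
center_x_3 = 250
center_y_3 = 50
radius_3 = 30
px0_4 = 170
py0_4 = 50
px1_4 = 260
py1_4 = 150
px0_5 = 220
py0_5 = 70
py1_5 = 140
center_x_6 = 100
center_y_6 = 210
radius_6 = 70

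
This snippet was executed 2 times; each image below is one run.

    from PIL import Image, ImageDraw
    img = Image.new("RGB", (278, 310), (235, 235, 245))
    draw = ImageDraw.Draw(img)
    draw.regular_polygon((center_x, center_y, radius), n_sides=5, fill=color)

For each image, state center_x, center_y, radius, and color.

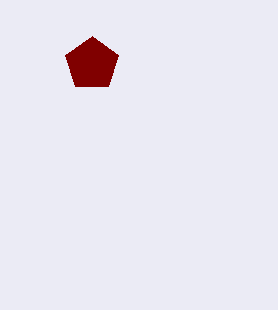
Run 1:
center_x = 92; center_y = 64; radius = 28; color = 'maroon'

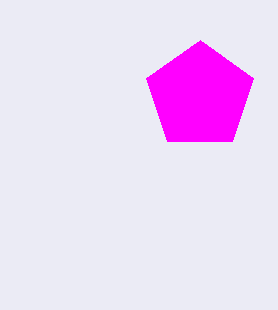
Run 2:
center_x = 200; center_y = 96; radius = 56; color = 'magenta'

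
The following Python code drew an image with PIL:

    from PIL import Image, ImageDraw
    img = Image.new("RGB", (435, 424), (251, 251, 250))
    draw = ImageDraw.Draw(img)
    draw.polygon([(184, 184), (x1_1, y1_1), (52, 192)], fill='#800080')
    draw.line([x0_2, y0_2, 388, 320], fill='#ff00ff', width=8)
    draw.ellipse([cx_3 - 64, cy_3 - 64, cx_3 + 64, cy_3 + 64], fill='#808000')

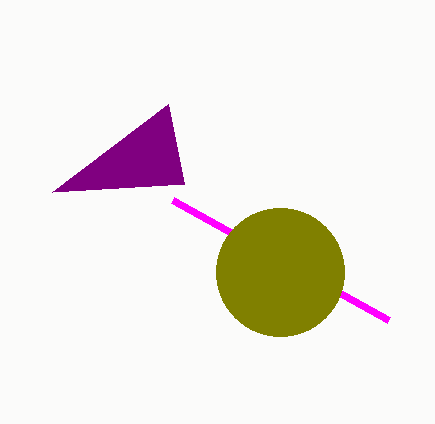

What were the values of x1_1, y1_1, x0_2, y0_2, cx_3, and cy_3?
x1_1 = 168; y1_1 = 104; x0_2 = 172; y0_2 = 200; cx_3 = 280; cy_3 = 272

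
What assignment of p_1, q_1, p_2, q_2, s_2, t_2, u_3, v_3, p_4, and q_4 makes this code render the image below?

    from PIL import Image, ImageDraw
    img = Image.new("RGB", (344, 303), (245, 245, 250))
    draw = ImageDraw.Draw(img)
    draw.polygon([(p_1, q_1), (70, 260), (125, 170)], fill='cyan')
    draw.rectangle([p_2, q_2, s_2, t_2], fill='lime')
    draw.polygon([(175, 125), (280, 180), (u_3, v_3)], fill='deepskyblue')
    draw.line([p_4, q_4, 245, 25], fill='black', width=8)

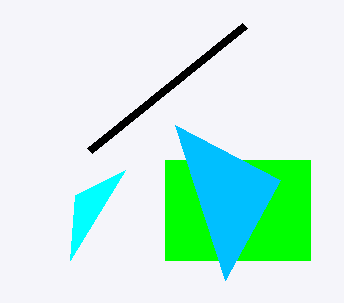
p_1 = 75; q_1 = 195; p_2 = 165; q_2 = 160; s_2 = 310; t_2 = 260; u_3 = 225; v_3 = 280; p_4 = 90; q_4 = 150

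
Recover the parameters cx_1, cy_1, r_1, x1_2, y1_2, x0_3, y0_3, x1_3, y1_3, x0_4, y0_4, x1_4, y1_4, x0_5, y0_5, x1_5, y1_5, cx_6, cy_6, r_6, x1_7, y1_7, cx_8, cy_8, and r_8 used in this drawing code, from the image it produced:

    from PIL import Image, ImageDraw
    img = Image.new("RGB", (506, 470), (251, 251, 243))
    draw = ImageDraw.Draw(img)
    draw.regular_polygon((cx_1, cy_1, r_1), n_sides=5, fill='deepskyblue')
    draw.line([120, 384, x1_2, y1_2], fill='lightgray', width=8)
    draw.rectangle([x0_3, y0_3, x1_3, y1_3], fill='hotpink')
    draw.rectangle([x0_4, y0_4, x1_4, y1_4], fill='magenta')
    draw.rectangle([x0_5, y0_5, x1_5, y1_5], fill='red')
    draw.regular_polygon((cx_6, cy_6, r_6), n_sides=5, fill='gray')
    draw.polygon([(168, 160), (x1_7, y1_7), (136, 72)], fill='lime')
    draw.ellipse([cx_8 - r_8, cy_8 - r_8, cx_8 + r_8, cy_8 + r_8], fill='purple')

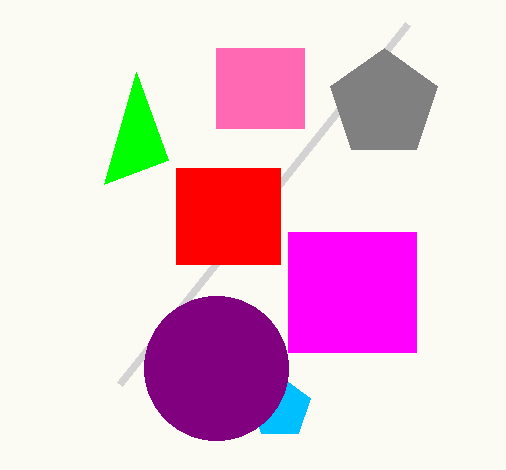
cx_1 = 280
cy_1 = 408
r_1 = 32
x1_2 = 408
y1_2 = 24
x0_3 = 216
y0_3 = 48
x1_3 = 304
y1_3 = 128
x0_4 = 288
y0_4 = 232
x1_4 = 416
y1_4 = 352
x0_5 = 176
y0_5 = 168
x1_5 = 280
y1_5 = 264
cx_6 = 384
cy_6 = 104
r_6 = 56
x1_7 = 104
y1_7 = 184
cx_8 = 216
cy_8 = 368
r_8 = 72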